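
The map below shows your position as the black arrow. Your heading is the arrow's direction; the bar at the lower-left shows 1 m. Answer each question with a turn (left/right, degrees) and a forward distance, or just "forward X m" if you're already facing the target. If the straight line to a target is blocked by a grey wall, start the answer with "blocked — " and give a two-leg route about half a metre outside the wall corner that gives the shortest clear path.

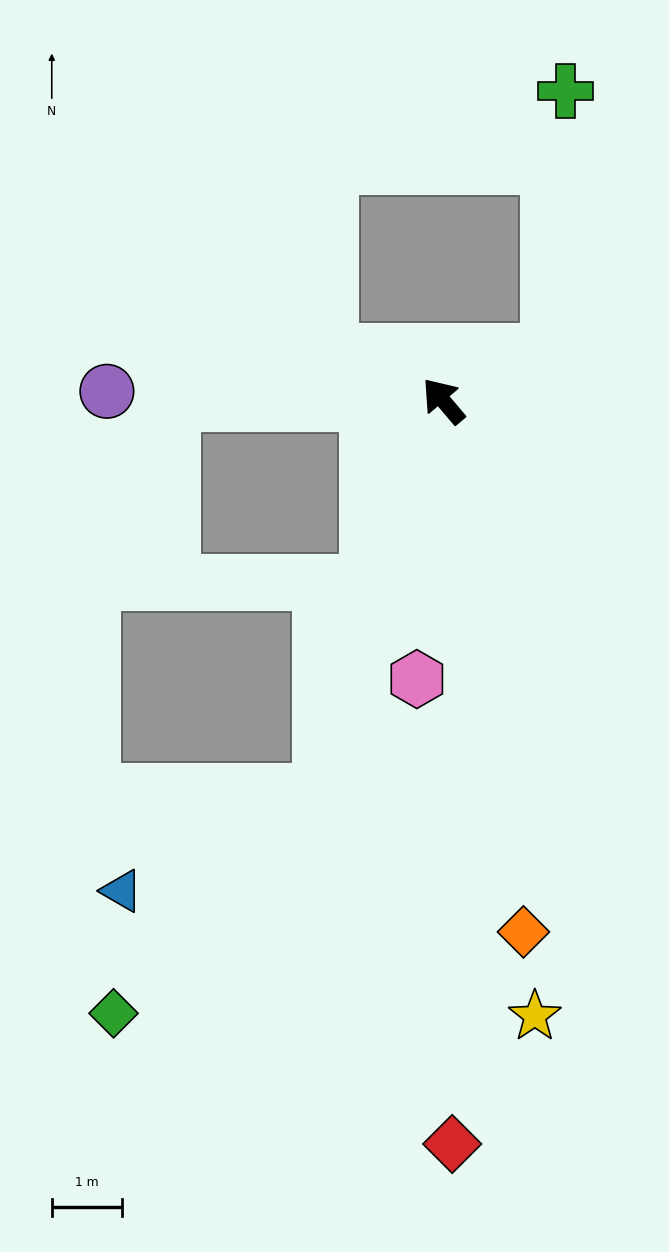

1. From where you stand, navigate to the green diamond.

blocked — turn left 123°, forward 5.9 m, then turn right 27°, forward 4.3 m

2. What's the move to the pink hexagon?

turn left 134°, forward 4.0 m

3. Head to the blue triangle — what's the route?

blocked — turn left 123°, forward 5.9 m, then turn right 48°, forward 3.2 m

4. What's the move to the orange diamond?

turn left 148°, forward 7.7 m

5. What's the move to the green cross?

blocked — turn right 107°, forward 1.7 m, then turn left 63°, forward 3.8 m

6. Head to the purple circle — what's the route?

turn left 48°, forward 4.8 m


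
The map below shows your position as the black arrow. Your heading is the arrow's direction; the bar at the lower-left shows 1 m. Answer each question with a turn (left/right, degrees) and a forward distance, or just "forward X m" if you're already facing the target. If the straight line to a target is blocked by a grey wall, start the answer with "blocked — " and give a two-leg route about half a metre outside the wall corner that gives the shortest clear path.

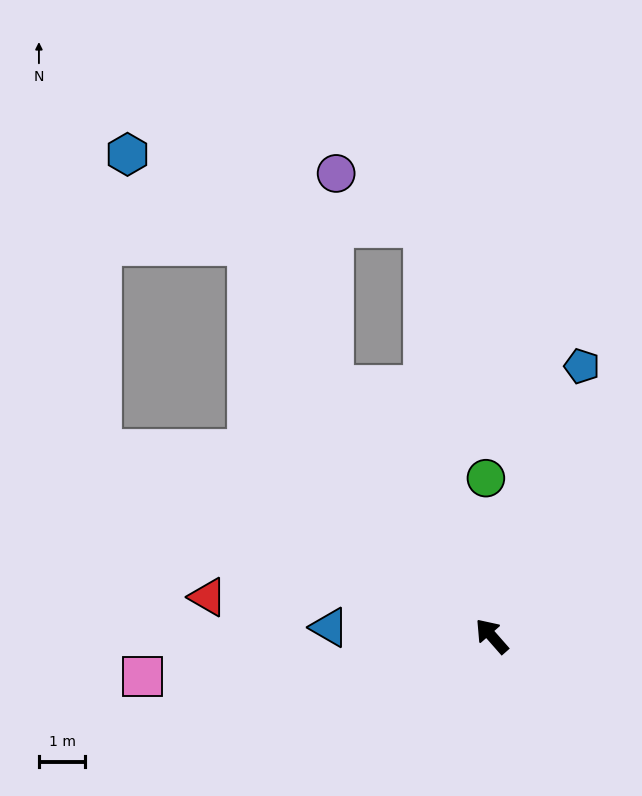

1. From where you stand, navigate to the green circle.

turn right 39°, forward 3.4 m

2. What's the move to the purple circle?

blocked — turn right 9°, forward 6.4 m, then turn right 33°, forward 4.6 m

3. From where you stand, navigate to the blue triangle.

turn left 46°, forward 3.5 m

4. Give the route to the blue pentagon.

turn right 60°, forward 6.2 m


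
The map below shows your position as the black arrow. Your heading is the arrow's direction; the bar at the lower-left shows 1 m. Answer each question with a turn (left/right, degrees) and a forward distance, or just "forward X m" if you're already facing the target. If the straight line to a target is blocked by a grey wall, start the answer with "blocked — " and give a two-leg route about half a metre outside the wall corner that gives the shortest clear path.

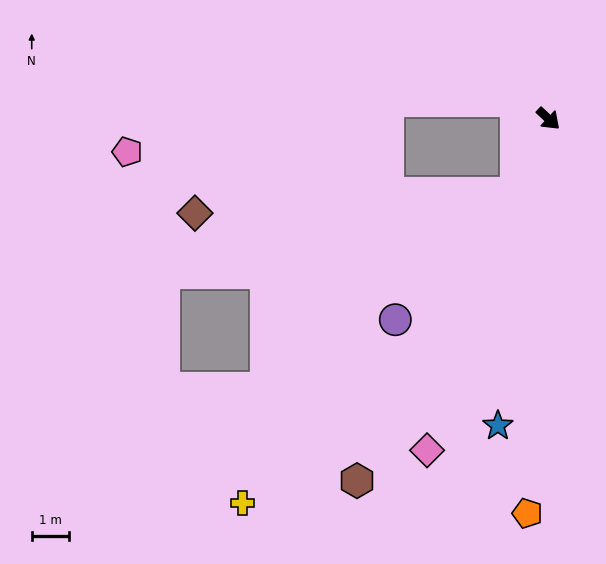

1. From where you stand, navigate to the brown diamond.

blocked — turn right 71°, forward 2.2 m, then turn right 63°, forward 8.7 m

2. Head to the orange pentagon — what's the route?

turn right 50°, forward 10.7 m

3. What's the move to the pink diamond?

turn right 67°, forward 9.5 m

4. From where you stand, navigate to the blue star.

turn right 56°, forward 8.4 m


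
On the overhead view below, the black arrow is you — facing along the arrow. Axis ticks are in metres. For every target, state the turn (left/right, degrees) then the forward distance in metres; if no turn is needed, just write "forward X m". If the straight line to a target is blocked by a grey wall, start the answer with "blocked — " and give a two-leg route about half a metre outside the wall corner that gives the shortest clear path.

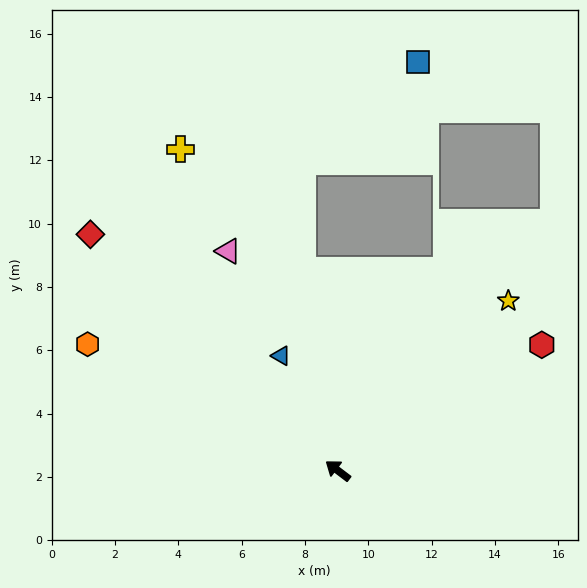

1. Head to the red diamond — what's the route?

turn right 7°, forward 10.8 m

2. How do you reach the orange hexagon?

turn left 10°, forward 8.9 m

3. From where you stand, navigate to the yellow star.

turn right 98°, forward 7.6 m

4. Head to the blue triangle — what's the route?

turn right 27°, forward 4.0 m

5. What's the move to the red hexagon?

turn right 111°, forward 7.6 m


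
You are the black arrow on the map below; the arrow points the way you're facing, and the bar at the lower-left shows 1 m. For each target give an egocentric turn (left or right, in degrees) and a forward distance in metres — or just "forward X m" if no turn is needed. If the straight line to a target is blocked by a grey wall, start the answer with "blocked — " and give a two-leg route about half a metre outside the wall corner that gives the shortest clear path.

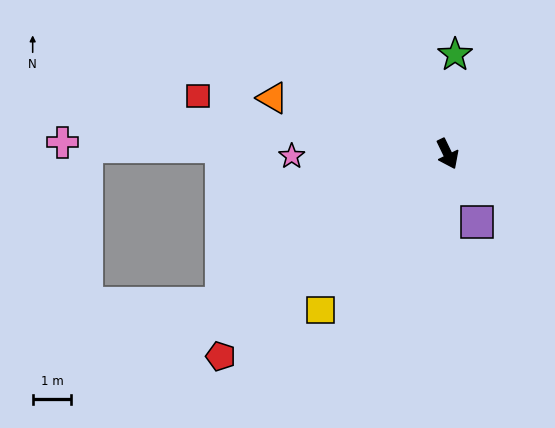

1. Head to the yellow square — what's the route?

turn right 65°, forward 5.2 m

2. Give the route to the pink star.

turn right 115°, forward 4.0 m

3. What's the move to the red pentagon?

turn right 74°, forward 7.8 m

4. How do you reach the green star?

turn left 150°, forward 2.6 m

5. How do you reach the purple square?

turn right 2°, forward 1.9 m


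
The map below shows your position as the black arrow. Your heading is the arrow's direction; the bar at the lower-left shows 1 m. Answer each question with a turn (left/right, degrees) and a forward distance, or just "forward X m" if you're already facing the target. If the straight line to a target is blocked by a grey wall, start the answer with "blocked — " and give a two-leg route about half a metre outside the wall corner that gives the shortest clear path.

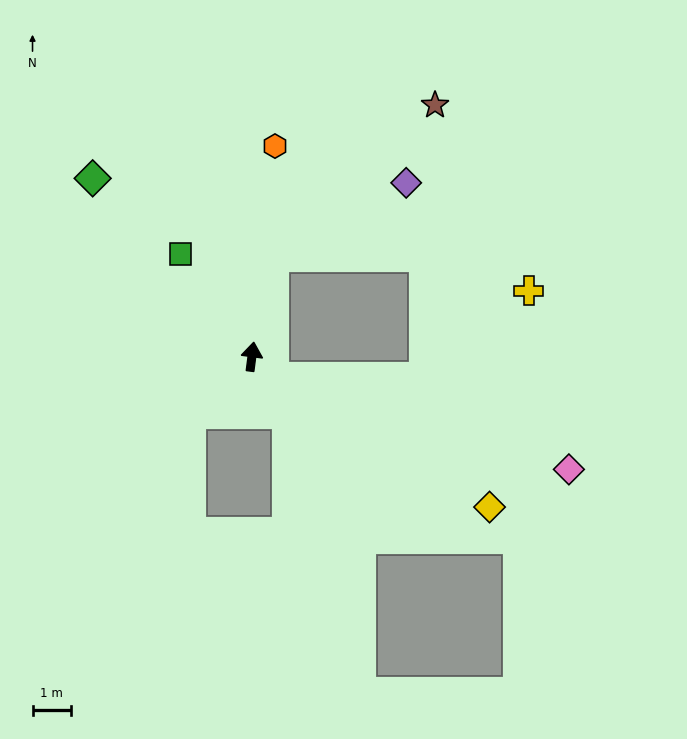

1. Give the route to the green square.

turn left 42°, forward 3.3 m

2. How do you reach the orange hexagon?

forward 5.5 m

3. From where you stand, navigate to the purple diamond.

blocked — turn right 4°, forward 2.7 m, then turn right 50°, forward 4.0 m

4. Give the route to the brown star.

blocked — turn right 4°, forward 2.7 m, then turn right 36°, forward 5.8 m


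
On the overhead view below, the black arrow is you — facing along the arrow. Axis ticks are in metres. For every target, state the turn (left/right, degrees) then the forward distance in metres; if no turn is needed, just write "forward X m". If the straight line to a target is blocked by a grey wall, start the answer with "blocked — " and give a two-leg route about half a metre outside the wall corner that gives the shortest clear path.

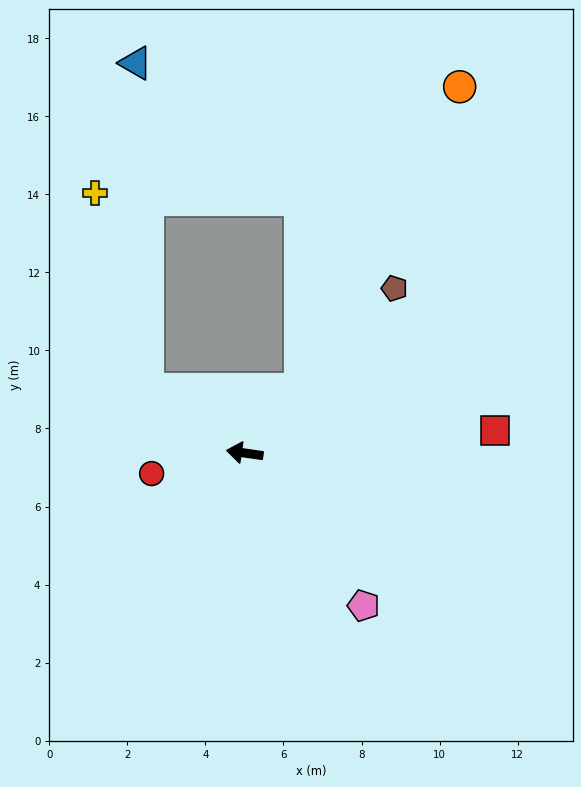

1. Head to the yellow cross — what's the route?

blocked — turn right 25°, forward 3.0 m, then turn right 42°, forward 5.2 m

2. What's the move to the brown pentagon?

turn right 124°, forward 5.7 m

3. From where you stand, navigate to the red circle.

turn left 21°, forward 2.4 m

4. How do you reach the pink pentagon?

turn left 136°, forward 5.0 m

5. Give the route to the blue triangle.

blocked — turn right 25°, forward 3.0 m, then turn right 55°, forward 8.4 m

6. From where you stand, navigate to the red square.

turn right 167°, forward 6.4 m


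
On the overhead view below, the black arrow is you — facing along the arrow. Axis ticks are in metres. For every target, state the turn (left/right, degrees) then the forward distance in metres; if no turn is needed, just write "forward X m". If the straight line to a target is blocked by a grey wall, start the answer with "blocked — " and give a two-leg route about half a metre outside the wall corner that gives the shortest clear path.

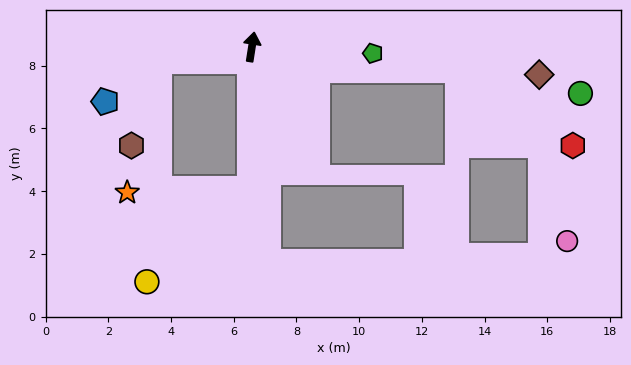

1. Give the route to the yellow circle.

blocked — turn right 172°, forward 4.5 m, then turn right 47°, forward 4.4 m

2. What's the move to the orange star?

blocked — turn right 172°, forward 4.5 m, then turn right 88°, forward 3.9 m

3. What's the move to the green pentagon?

turn right 84°, forward 3.9 m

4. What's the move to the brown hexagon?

blocked — turn left 108°, forward 3.0 m, then turn left 63°, forward 2.8 m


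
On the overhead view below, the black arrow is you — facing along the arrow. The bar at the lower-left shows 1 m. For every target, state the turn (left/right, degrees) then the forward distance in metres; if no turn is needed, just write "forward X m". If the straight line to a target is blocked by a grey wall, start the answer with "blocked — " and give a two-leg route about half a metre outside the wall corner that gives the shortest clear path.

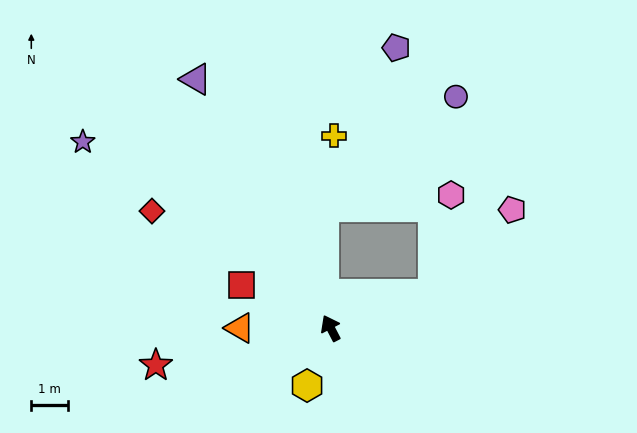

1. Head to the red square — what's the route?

turn left 37°, forward 2.7 m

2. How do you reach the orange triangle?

turn left 63°, forward 2.5 m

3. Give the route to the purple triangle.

forward 7.8 m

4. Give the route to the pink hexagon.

blocked — turn right 99°, forward 3.0 m, then turn left 61°, forward 2.8 m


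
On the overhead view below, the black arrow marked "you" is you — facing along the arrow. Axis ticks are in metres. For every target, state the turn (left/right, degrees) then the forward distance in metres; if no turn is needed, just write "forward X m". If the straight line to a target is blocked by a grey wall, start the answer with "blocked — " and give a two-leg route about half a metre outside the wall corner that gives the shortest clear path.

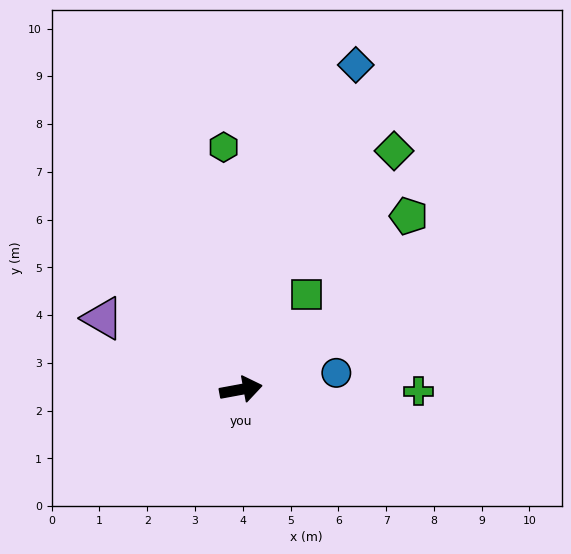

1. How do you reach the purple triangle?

turn left 142°, forward 3.3 m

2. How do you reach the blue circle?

forward 2.0 m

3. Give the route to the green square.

turn left 45°, forward 2.4 m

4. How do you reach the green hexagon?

turn left 84°, forward 5.1 m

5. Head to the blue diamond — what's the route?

turn left 60°, forward 7.2 m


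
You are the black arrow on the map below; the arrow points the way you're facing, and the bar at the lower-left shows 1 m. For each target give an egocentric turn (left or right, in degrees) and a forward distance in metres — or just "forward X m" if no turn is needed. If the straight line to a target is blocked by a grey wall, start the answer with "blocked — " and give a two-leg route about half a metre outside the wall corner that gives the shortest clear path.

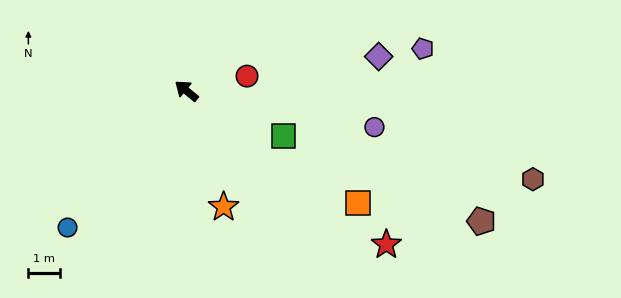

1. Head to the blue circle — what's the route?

turn left 88°, forward 5.7 m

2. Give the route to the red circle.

turn right 127°, forward 1.9 m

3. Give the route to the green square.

turn right 166°, forward 3.4 m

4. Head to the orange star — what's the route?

turn left 147°, forward 3.8 m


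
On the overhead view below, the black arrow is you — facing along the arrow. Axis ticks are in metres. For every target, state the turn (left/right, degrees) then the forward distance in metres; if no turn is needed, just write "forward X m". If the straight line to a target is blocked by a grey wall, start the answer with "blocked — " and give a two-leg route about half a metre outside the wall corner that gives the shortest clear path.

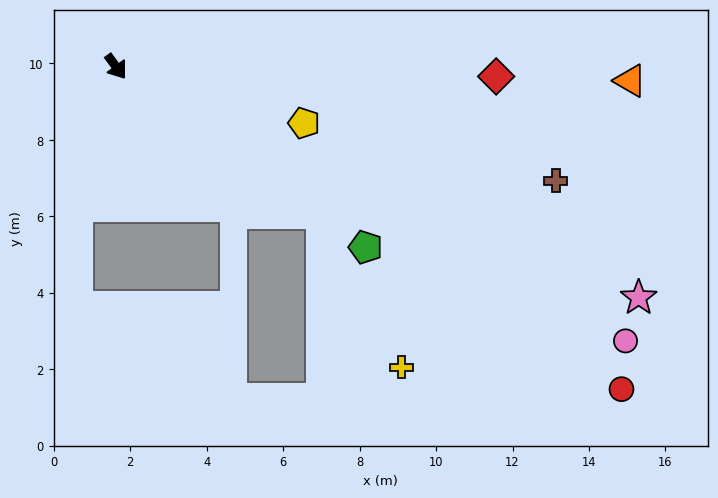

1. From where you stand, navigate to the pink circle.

turn left 25°, forward 15.1 m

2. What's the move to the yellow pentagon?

turn left 37°, forward 5.1 m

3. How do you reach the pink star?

turn left 30°, forward 14.9 m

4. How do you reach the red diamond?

turn left 52°, forward 9.9 m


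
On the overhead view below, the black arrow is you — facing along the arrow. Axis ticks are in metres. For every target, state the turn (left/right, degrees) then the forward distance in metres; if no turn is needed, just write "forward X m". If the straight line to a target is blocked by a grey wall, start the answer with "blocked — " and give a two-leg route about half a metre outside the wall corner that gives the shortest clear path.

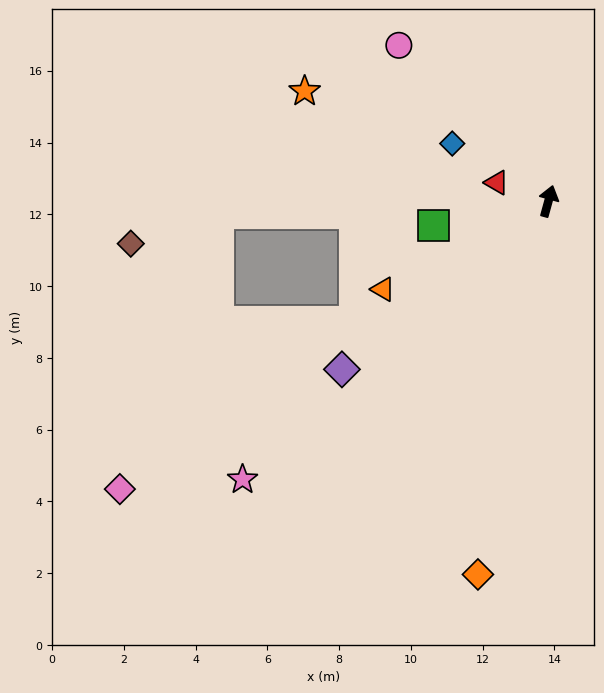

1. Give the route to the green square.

turn left 117°, forward 3.3 m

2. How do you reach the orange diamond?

turn right 175°, forward 10.6 m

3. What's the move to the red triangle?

turn left 86°, forward 1.5 m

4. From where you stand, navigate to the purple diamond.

turn left 145°, forward 7.4 m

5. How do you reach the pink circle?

turn left 59°, forward 6.0 m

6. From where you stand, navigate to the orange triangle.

turn left 133°, forward 5.2 m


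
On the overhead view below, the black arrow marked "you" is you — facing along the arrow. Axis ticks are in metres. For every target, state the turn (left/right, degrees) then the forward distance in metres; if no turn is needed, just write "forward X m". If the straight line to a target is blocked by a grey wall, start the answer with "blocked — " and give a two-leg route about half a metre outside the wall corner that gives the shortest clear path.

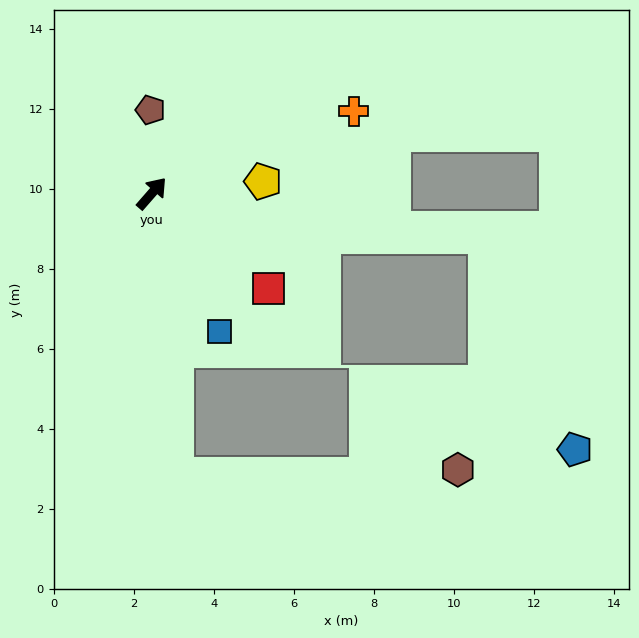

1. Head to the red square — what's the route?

turn right 88°, forward 3.8 m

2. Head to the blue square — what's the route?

turn right 113°, forward 3.8 m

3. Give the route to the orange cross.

turn right 27°, forward 5.4 m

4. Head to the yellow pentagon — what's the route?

turn right 43°, forward 2.8 m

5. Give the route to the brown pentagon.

turn left 42°, forward 2.1 m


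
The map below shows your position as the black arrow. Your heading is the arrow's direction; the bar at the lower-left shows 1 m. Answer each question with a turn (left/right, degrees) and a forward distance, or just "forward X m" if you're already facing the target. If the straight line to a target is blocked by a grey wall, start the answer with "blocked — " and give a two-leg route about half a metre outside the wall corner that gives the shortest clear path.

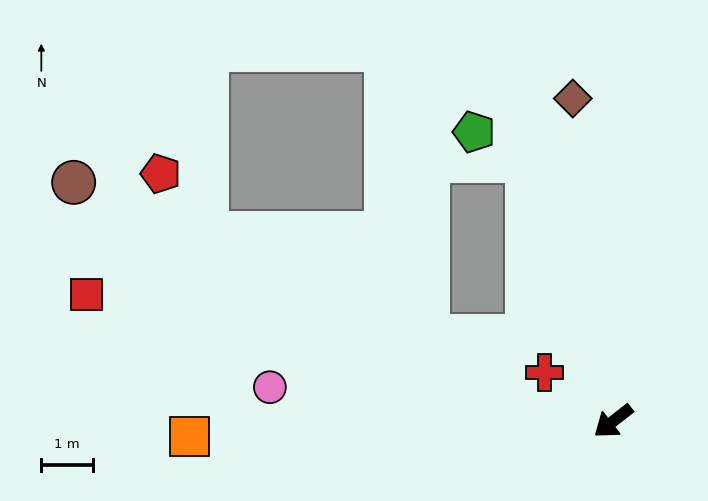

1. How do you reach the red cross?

turn right 73°, forward 1.6 m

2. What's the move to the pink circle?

turn right 44°, forward 6.7 m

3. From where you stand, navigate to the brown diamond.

turn right 121°, forward 6.3 m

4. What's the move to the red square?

turn right 51°, forward 10.6 m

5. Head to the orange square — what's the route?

turn right 36°, forward 8.3 m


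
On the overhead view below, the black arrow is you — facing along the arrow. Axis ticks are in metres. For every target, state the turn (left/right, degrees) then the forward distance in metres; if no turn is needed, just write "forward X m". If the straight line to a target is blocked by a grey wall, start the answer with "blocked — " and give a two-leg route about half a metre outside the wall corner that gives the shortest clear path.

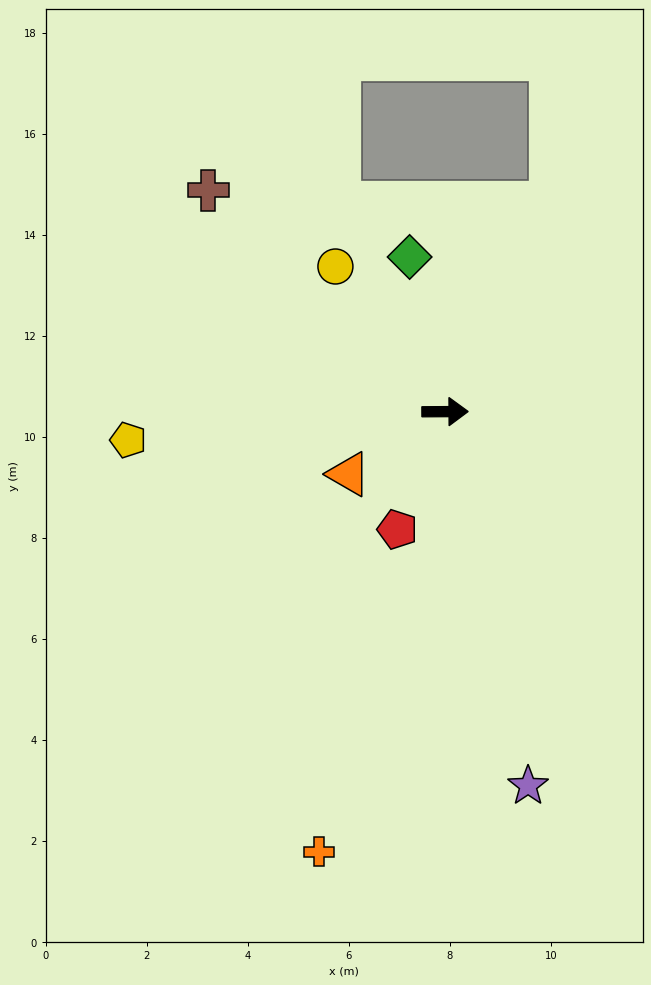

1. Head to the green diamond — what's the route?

turn left 103°, forward 3.1 m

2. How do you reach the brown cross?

turn left 137°, forward 6.4 m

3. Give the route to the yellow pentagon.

turn right 175°, forward 6.3 m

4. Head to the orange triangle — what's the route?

turn right 147°, forward 2.3 m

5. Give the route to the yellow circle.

turn left 127°, forward 3.6 m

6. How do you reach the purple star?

turn right 78°, forward 7.6 m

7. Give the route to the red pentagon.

turn right 112°, forward 2.5 m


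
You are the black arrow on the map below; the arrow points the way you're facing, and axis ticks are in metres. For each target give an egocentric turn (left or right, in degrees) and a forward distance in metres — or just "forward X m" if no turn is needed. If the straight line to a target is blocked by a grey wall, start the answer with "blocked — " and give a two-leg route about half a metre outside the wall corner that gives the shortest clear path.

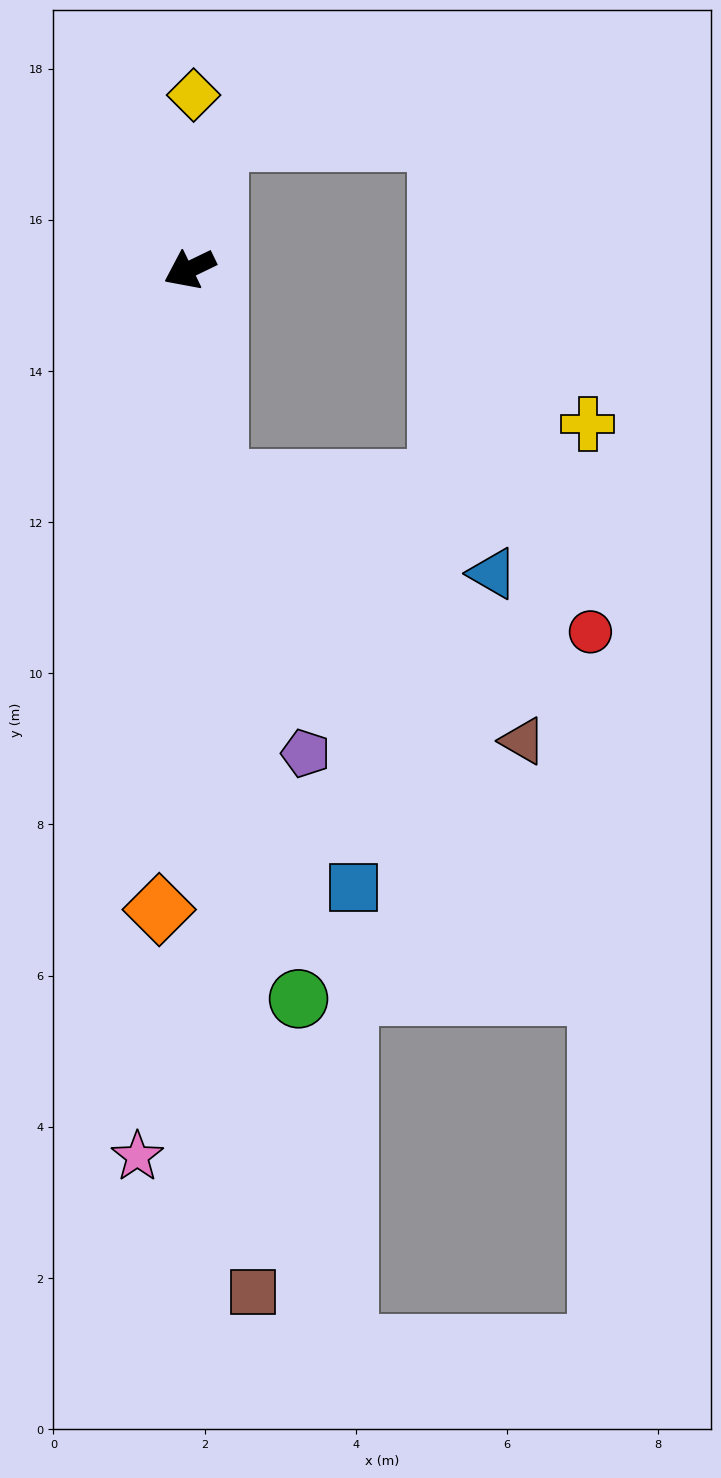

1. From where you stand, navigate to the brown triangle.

blocked — turn left 71°, forward 2.8 m, then turn left 43°, forward 5.3 m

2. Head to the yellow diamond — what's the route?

turn right 117°, forward 2.3 m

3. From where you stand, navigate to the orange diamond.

turn left 61°, forward 8.5 m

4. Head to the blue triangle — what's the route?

blocked — turn left 71°, forward 2.8 m, then turn left 65°, forward 3.9 m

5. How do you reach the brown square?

turn left 68°, forward 13.6 m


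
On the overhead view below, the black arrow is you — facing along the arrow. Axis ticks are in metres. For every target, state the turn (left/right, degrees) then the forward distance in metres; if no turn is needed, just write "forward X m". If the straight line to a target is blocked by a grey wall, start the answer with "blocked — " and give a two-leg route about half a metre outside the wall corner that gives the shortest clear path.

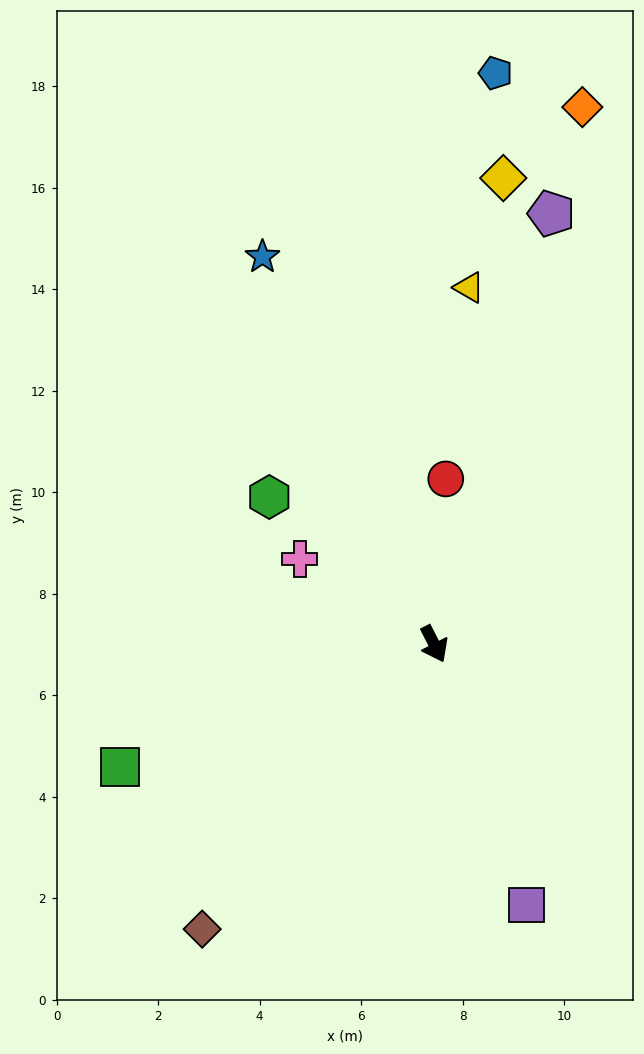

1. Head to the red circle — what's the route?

turn left 149°, forward 3.3 m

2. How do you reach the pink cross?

turn right 149°, forward 3.1 m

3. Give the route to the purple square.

turn right 7°, forward 5.5 m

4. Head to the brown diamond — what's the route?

turn right 66°, forward 7.2 m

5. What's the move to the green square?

turn right 96°, forward 6.6 m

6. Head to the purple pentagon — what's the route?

turn left 138°, forward 8.8 m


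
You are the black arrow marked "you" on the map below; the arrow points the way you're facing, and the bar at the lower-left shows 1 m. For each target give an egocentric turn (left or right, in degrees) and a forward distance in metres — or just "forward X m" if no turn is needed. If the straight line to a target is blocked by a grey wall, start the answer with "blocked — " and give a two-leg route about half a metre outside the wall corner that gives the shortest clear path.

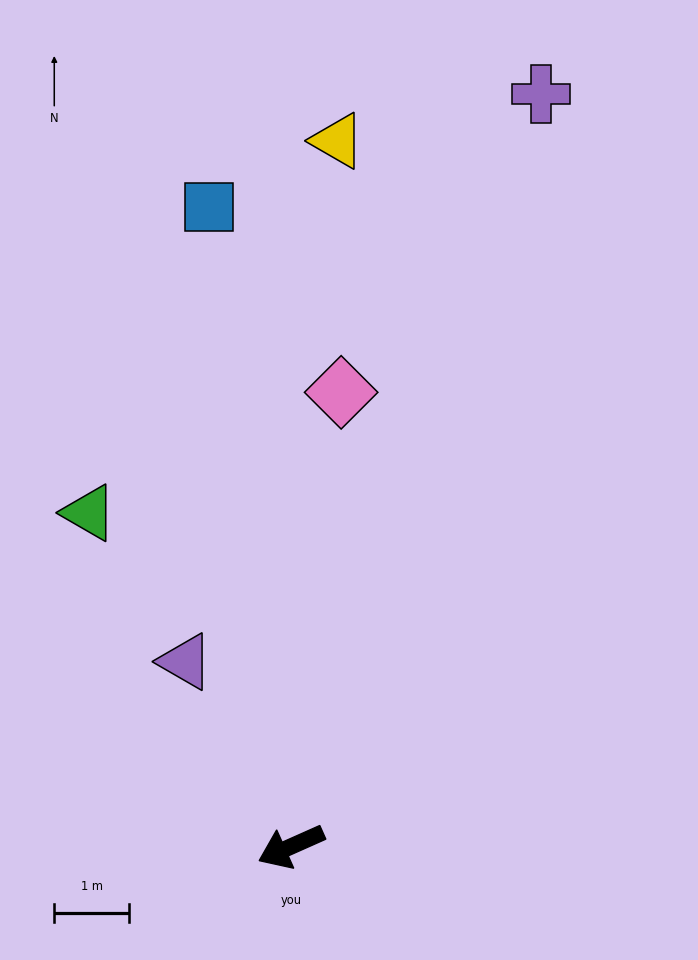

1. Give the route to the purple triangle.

turn right 84°, forward 2.8 m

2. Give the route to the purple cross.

turn right 132°, forward 10.6 m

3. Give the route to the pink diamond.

turn right 120°, forward 6.1 m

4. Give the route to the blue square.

turn right 107°, forward 8.6 m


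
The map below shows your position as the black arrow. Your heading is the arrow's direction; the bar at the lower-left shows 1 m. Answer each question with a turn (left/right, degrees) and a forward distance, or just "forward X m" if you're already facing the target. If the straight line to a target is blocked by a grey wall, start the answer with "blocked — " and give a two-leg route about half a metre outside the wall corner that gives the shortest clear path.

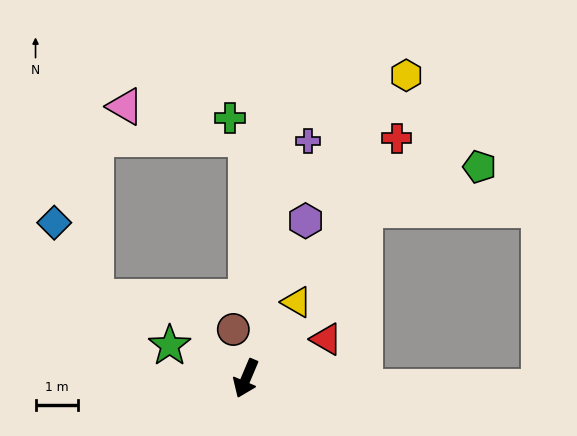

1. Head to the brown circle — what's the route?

turn right 142°, forward 1.2 m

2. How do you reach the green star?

turn right 90°, forward 1.9 m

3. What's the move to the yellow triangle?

turn left 169°, forward 2.1 m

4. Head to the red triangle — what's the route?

turn left 139°, forward 2.1 m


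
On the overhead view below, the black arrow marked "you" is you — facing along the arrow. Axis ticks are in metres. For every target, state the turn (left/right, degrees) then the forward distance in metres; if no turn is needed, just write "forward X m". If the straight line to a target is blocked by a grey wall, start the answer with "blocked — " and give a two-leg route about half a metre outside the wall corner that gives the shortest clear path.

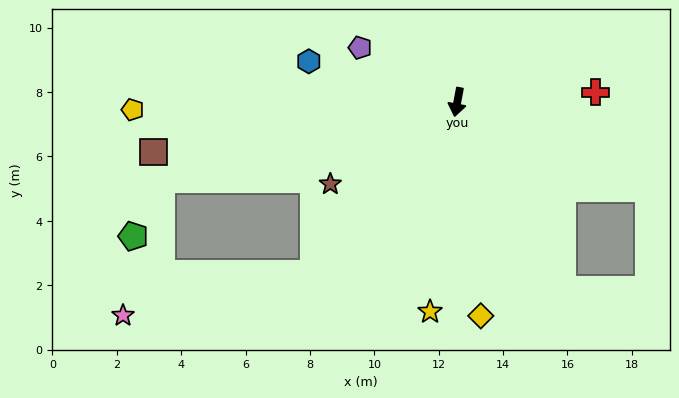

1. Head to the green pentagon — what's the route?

blocked — turn right 65°, forward 9.5 m, then turn left 49°, forward 2.0 m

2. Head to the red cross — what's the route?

turn left 105°, forward 4.3 m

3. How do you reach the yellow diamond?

turn left 17°, forward 6.7 m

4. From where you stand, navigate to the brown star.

turn right 46°, forward 4.7 m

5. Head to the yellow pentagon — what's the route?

turn right 78°, forward 10.1 m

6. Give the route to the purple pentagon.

turn right 109°, forward 3.5 m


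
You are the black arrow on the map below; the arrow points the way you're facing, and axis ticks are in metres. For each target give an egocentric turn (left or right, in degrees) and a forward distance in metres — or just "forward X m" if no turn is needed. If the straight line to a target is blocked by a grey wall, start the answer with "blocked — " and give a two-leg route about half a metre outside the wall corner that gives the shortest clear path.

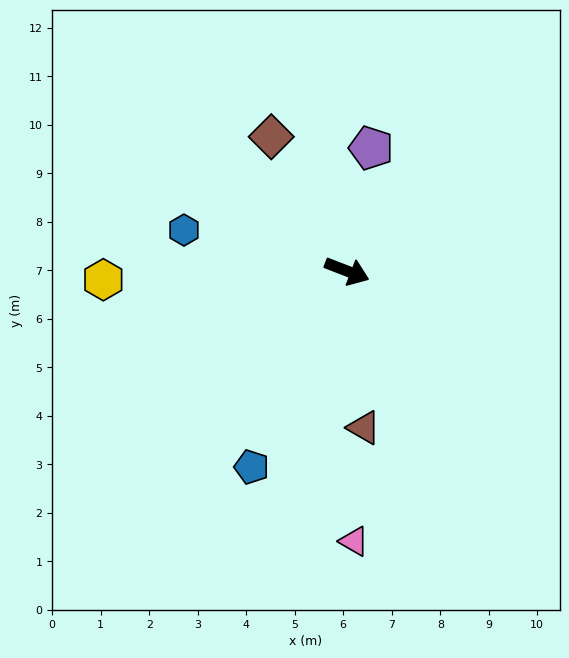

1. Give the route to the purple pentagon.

turn left 100°, forward 2.6 m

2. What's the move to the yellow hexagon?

turn right 157°, forward 5.0 m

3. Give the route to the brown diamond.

turn left 141°, forward 3.2 m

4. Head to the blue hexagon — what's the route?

turn right 173°, forward 3.5 m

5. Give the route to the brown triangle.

turn right 63°, forward 3.2 m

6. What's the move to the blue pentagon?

turn right 95°, forward 4.5 m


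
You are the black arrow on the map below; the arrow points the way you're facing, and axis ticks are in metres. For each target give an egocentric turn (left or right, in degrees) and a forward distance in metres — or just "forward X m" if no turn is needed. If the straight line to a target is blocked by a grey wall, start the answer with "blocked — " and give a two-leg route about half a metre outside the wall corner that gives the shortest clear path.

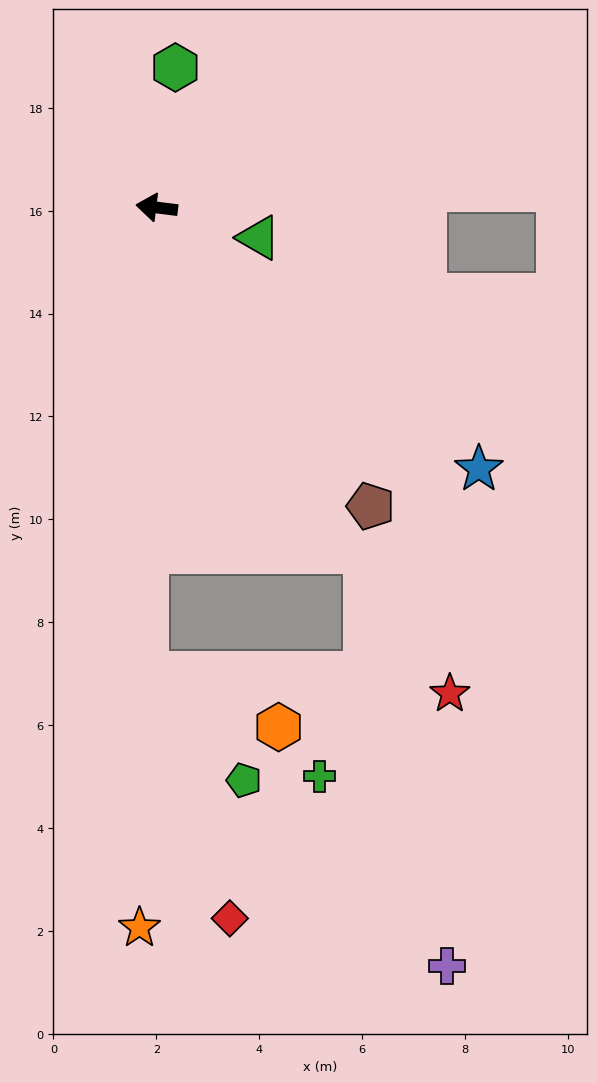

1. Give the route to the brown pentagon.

turn left 133°, forward 7.1 m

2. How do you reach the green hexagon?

turn right 90°, forward 2.7 m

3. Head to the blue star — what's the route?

turn left 148°, forward 8.1 m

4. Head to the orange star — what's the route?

turn left 96°, forward 14.0 m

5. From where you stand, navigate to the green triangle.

turn left 171°, forward 2.1 m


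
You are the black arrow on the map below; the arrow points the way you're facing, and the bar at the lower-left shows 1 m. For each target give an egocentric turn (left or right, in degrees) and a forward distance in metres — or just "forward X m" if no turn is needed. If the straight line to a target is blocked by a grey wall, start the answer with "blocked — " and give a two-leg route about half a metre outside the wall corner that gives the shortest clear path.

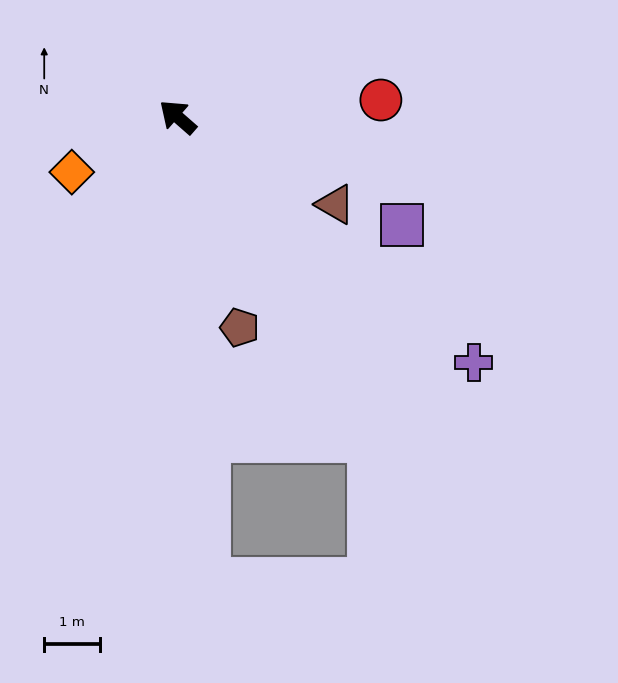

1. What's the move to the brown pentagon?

turn left 148°, forward 3.9 m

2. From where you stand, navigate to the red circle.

turn right 134°, forward 3.7 m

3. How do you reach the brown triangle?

turn right 168°, forward 3.2 m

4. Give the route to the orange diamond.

turn left 69°, forward 2.1 m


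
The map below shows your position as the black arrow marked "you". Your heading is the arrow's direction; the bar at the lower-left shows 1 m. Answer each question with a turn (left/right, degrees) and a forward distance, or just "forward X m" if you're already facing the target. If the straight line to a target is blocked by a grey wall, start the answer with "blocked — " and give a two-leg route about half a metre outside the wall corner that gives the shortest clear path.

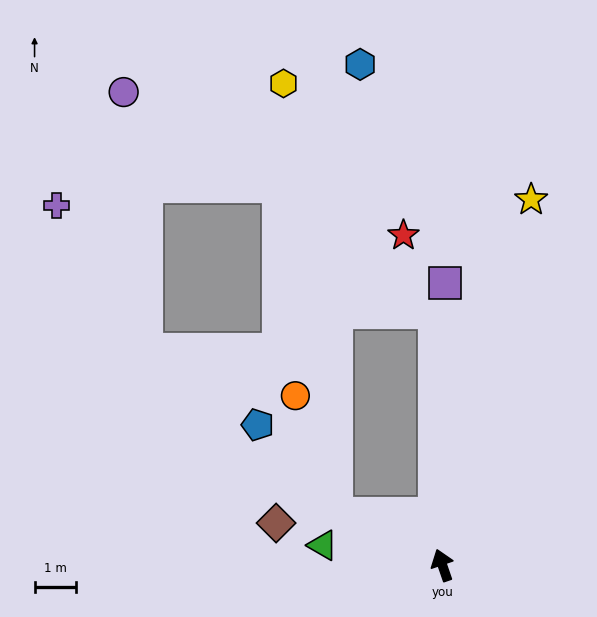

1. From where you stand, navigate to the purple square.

turn right 19°, forward 6.8 m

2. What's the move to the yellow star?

turn right 33°, forward 9.0 m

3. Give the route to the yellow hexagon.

blocked — turn left 46°, forward 2.8 m, then turn right 58°, forward 10.4 m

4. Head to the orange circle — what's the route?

blocked — turn left 46°, forward 2.8 m, then turn right 46°, forward 3.0 m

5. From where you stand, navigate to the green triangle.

turn left 62°, forward 2.9 m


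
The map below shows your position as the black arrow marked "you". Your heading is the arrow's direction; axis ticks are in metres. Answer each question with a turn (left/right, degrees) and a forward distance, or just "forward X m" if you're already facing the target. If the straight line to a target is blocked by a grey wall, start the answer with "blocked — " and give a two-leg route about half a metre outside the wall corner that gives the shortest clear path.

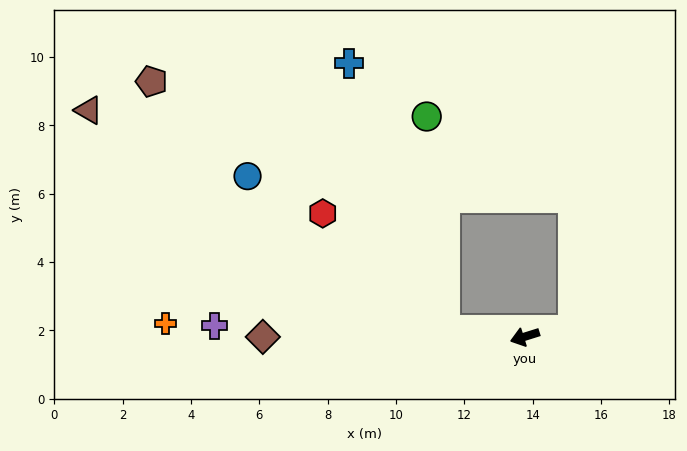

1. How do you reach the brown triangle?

blocked — turn right 22°, forward 2.3 m, then turn right 27°, forward 12.3 m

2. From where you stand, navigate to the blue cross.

blocked — turn right 22°, forward 2.3 m, then turn right 65°, forward 8.3 m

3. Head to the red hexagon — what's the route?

blocked — turn right 22°, forward 2.3 m, then turn right 39°, forward 5.0 m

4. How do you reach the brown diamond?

turn right 17°, forward 7.7 m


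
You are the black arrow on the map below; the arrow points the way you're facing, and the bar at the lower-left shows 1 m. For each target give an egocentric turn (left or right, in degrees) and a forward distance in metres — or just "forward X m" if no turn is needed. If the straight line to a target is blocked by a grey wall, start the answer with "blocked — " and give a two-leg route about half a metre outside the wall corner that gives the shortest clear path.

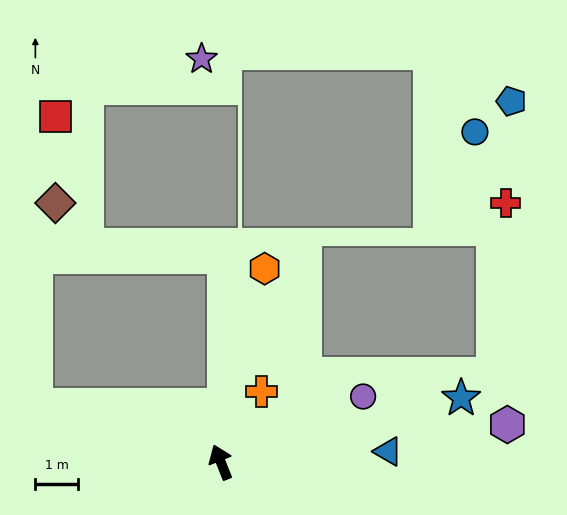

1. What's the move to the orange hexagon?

turn right 34°, forward 4.7 m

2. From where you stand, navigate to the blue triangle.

turn right 108°, forward 4.0 m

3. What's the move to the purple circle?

turn right 87°, forward 3.7 m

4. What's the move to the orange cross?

turn right 52°, forward 1.9 m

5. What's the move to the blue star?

turn right 97°, forward 5.9 m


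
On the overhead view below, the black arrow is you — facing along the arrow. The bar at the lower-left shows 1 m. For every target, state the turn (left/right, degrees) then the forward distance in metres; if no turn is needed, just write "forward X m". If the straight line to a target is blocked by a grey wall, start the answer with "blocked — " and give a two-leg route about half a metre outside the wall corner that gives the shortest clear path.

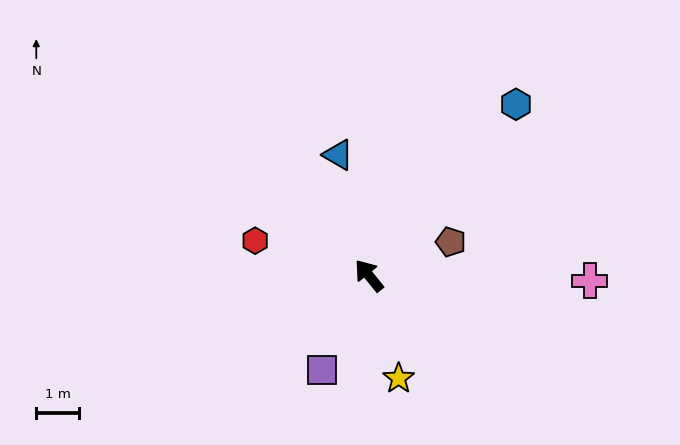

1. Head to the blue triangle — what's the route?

turn right 25°, forward 2.9 m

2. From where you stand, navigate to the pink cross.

turn right 130°, forward 5.2 m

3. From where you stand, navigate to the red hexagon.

turn left 34°, forward 2.8 m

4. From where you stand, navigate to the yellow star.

turn left 157°, forward 2.5 m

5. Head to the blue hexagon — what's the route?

turn right 80°, forward 5.3 m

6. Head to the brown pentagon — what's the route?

turn right 107°, forward 2.1 m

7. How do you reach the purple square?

turn left 114°, forward 2.5 m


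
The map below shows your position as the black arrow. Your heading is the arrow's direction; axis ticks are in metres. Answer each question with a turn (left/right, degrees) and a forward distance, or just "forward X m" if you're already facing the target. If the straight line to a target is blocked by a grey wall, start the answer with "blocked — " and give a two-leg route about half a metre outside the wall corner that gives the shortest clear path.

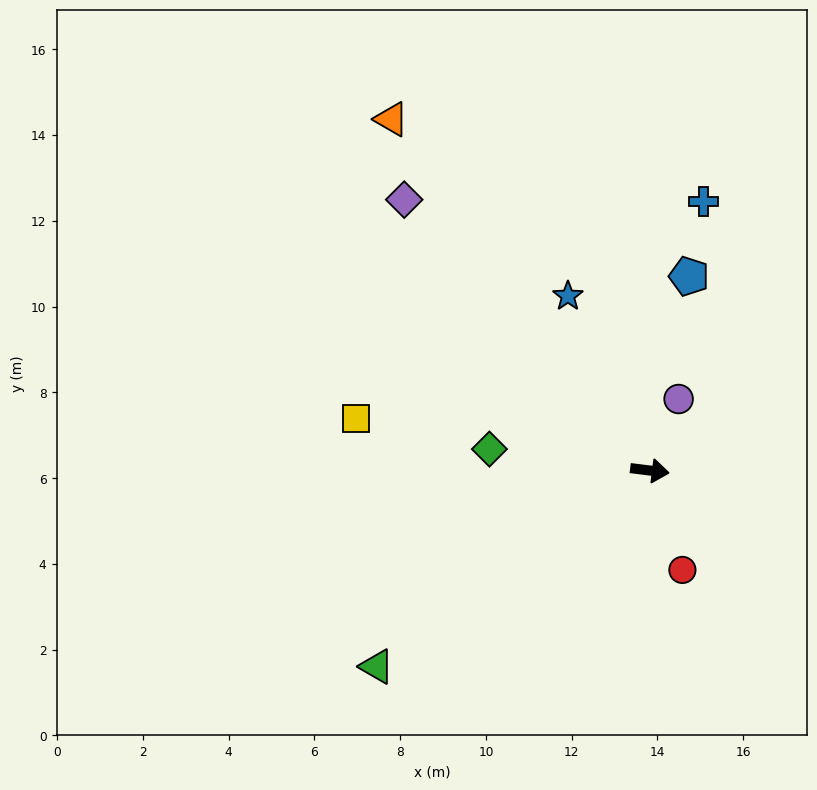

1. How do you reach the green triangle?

turn right 137°, forward 7.8 m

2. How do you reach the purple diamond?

turn left 139°, forward 8.5 m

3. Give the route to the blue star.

turn left 122°, forward 4.5 m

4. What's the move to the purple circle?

turn left 75°, forward 1.8 m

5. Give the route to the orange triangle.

turn left 133°, forward 10.2 m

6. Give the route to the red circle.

turn right 65°, forward 2.4 m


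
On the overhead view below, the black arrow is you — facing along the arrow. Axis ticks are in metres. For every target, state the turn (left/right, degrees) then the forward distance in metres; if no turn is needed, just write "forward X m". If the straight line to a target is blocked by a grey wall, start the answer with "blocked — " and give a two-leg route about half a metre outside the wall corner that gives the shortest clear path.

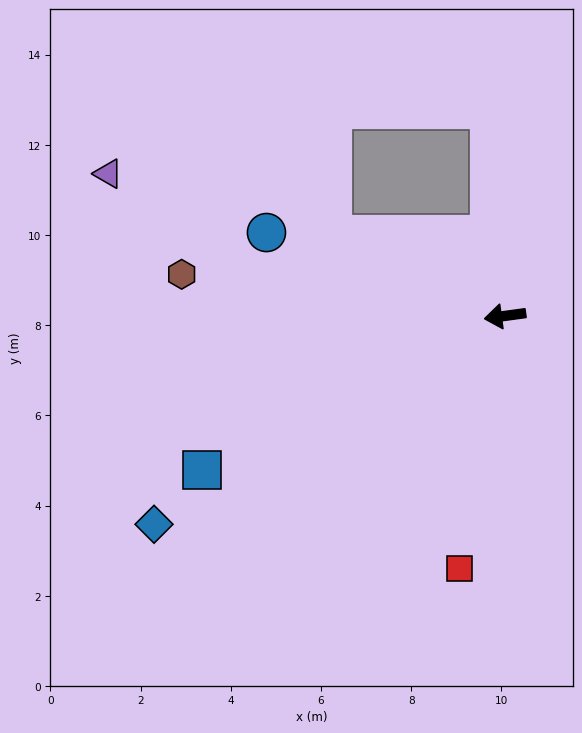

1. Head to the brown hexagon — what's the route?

turn right 15°, forward 7.2 m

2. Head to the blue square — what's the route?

turn left 19°, forward 7.5 m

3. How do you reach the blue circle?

turn right 27°, forward 5.6 m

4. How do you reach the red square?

turn left 72°, forward 5.7 m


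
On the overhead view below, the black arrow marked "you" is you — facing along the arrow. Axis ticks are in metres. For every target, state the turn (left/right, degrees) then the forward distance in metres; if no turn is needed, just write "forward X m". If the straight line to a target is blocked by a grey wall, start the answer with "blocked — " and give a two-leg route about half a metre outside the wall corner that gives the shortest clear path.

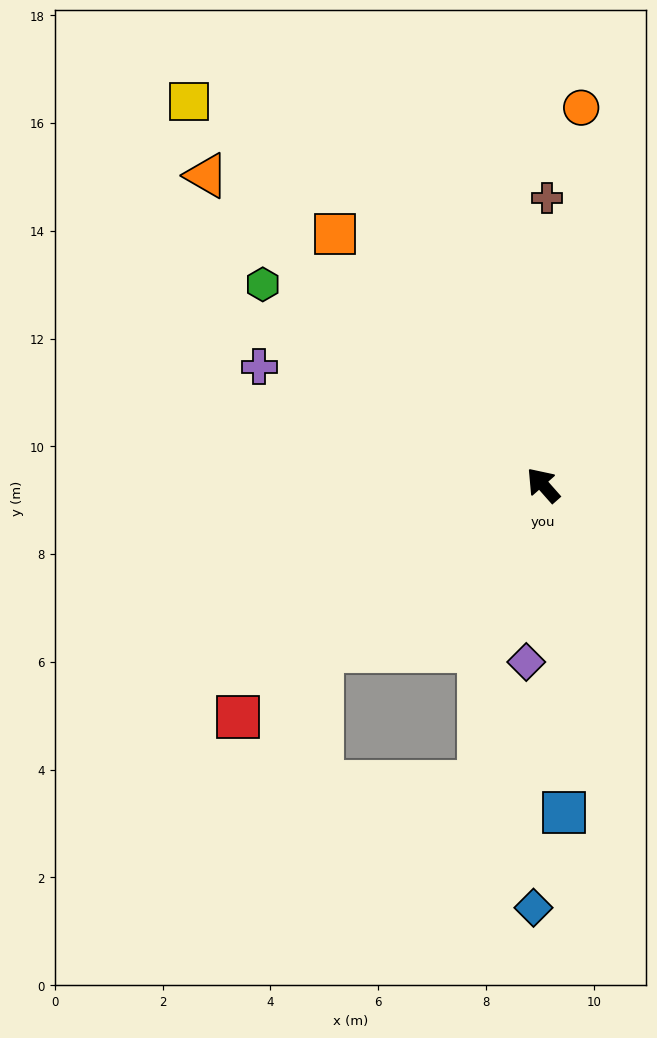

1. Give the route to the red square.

turn left 86°, forward 7.1 m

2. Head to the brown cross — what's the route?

turn right 42°, forward 5.3 m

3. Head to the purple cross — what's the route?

turn left 26°, forward 5.7 m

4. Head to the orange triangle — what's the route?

turn left 6°, forward 8.5 m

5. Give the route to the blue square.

turn left 142°, forward 6.1 m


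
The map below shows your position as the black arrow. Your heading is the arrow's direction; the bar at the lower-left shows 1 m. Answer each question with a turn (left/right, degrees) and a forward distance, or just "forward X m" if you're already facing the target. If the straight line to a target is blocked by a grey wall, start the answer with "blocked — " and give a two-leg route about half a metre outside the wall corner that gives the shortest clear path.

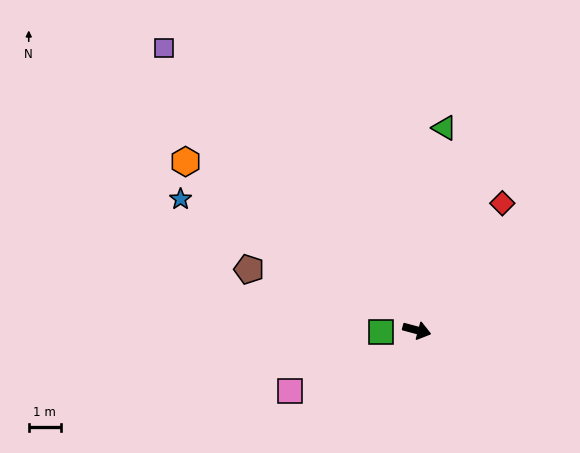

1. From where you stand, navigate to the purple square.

turn left 147°, forward 11.8 m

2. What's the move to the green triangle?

turn left 97°, forward 6.4 m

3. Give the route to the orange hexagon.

turn left 159°, forward 8.9 m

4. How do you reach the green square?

turn right 162°, forward 1.1 m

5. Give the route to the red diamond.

turn left 71°, forward 4.8 m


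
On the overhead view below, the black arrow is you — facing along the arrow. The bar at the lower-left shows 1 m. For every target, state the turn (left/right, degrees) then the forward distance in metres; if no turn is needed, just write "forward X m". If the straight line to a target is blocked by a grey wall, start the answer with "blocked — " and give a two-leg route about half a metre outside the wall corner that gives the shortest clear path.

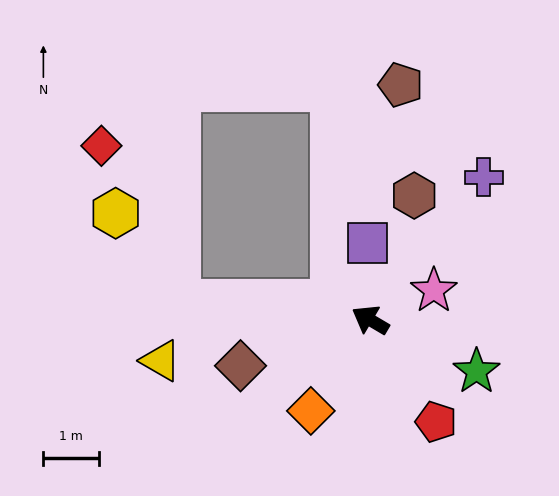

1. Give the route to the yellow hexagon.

blocked — turn left 26°, forward 3.5 m, then turn right 51°, forward 2.0 m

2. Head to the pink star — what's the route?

turn right 125°, forward 1.3 m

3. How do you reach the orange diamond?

turn left 87°, forward 1.9 m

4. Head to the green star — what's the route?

turn right 175°, forward 2.1 m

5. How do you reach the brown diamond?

turn left 50°, forward 2.5 m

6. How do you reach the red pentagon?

turn left 153°, forward 2.2 m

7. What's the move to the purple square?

turn right 57°, forward 1.4 m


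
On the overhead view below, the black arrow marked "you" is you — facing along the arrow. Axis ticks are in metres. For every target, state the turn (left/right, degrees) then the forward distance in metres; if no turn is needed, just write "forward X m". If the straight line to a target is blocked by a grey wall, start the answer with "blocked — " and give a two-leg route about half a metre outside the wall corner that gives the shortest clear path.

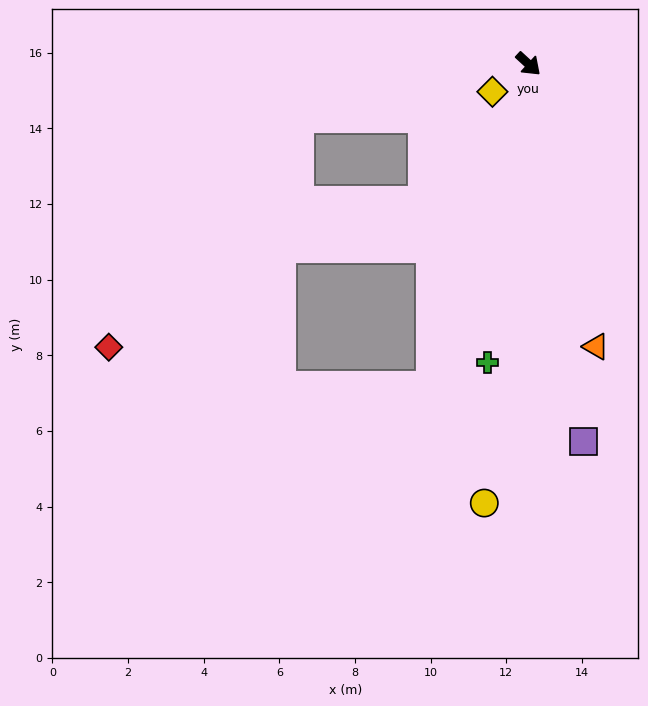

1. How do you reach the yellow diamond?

turn right 100°, forward 1.2 m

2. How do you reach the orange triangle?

turn right 34°, forward 7.7 m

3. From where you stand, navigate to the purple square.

turn right 39°, forward 10.1 m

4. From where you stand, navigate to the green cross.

turn right 55°, forward 8.0 m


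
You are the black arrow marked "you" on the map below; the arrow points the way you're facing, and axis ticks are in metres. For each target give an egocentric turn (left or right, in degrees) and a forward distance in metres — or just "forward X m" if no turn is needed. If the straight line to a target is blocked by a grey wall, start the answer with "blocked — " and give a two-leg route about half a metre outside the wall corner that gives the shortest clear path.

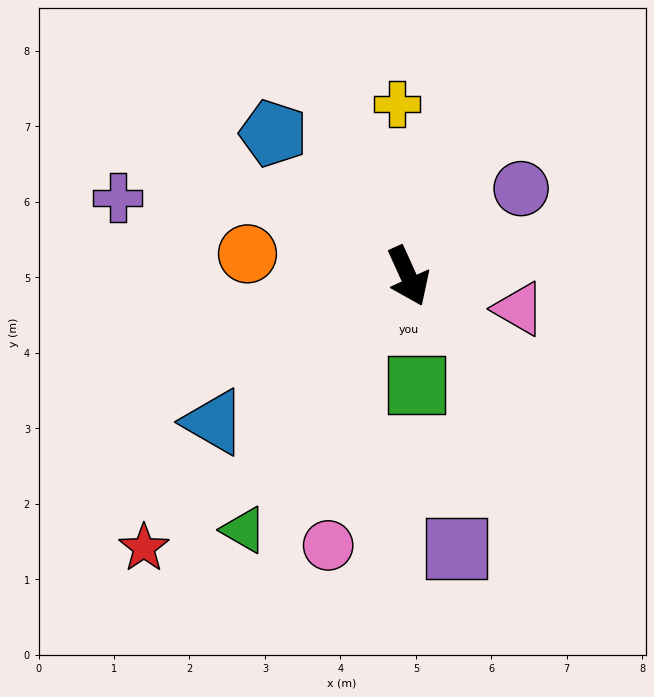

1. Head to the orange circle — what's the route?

turn right 122°, forward 2.2 m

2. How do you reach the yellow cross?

turn left 159°, forward 2.3 m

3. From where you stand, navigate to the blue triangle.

turn right 78°, forward 3.2 m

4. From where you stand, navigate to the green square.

turn right 20°, forward 1.4 m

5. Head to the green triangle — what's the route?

turn right 57°, forward 4.0 m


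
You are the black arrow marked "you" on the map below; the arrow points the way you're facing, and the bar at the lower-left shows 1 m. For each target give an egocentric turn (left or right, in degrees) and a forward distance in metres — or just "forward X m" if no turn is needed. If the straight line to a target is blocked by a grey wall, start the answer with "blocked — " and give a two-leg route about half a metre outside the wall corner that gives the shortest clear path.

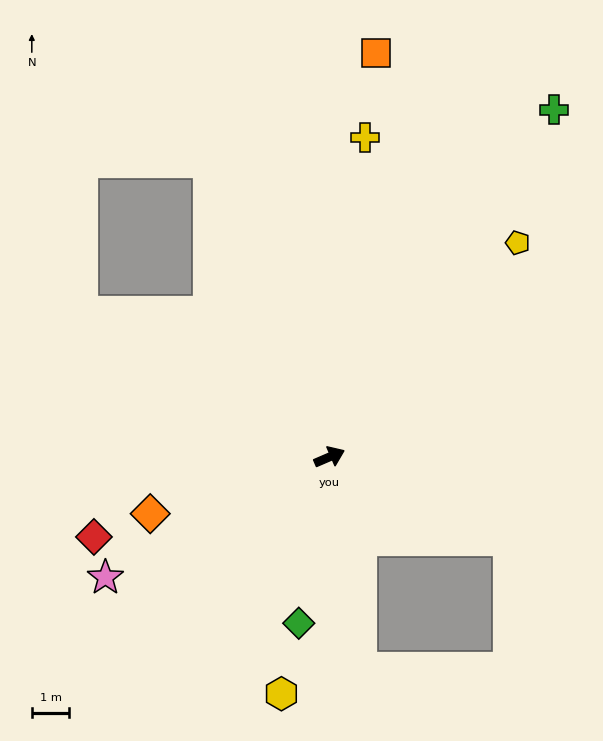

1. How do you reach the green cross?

turn left 34°, forward 11.0 m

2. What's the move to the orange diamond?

turn left 174°, forward 5.0 m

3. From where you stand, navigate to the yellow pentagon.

turn left 25°, forward 7.6 m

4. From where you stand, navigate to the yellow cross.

turn left 60°, forward 8.5 m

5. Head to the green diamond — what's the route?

turn right 124°, forward 4.5 m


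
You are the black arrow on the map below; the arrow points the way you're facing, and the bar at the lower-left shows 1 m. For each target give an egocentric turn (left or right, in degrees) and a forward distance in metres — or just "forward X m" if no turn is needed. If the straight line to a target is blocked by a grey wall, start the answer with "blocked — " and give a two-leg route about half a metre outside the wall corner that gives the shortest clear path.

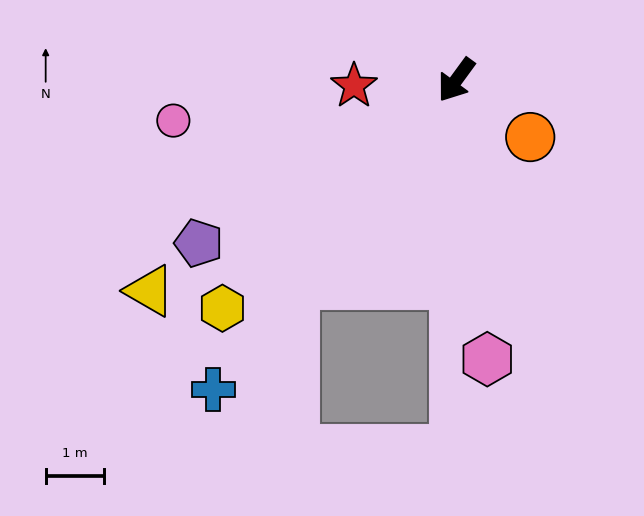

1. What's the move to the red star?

turn right 51°, forward 1.8 m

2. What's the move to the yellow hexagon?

turn right 10°, forward 5.6 m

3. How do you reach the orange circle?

turn left 89°, forward 1.6 m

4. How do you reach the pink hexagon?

turn left 43°, forward 4.8 m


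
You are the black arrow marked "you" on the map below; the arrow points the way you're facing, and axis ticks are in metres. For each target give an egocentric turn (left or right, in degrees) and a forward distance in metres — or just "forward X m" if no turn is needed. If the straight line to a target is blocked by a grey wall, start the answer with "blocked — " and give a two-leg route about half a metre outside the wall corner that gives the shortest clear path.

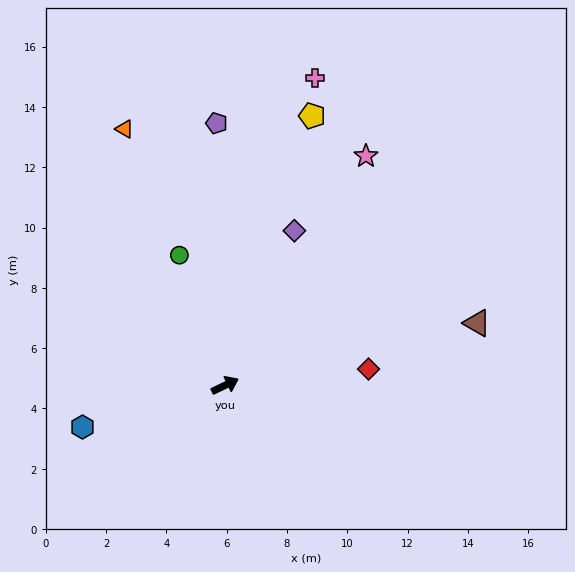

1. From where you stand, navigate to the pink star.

turn left 33°, forward 8.9 m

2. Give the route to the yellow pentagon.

turn left 47°, forward 9.4 m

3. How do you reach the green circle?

turn left 84°, forward 4.6 m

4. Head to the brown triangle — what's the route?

turn right 12°, forward 8.6 m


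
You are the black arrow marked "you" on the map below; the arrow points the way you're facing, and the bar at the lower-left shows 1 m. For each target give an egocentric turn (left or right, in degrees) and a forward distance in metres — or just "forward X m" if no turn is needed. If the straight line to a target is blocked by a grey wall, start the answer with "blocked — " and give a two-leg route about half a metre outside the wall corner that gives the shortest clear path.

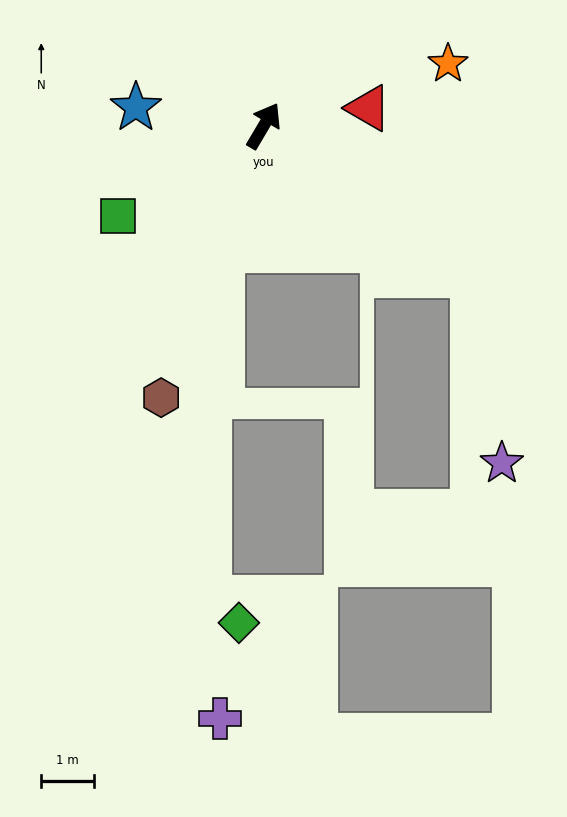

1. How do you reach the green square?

turn left 152°, forward 3.2 m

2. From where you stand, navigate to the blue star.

turn left 112°, forward 2.4 m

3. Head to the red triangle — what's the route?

turn right 50°, forward 2.0 m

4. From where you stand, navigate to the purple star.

blocked — turn right 95°, forward 4.8 m, then turn right 46°, forward 3.6 m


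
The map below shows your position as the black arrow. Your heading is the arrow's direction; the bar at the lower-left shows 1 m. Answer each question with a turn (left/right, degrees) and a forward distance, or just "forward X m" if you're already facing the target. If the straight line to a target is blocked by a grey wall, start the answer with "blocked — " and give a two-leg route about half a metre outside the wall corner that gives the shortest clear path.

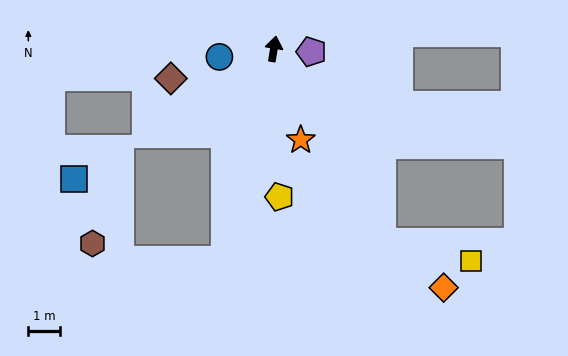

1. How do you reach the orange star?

turn right 154°, forward 3.0 m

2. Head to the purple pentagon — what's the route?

turn right 85°, forward 1.2 m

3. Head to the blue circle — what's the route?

turn left 108°, forward 1.7 m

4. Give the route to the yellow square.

blocked — turn right 141°, forward 7.0 m, then turn left 48°, forward 2.9 m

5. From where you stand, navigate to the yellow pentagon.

turn right 169°, forward 4.7 m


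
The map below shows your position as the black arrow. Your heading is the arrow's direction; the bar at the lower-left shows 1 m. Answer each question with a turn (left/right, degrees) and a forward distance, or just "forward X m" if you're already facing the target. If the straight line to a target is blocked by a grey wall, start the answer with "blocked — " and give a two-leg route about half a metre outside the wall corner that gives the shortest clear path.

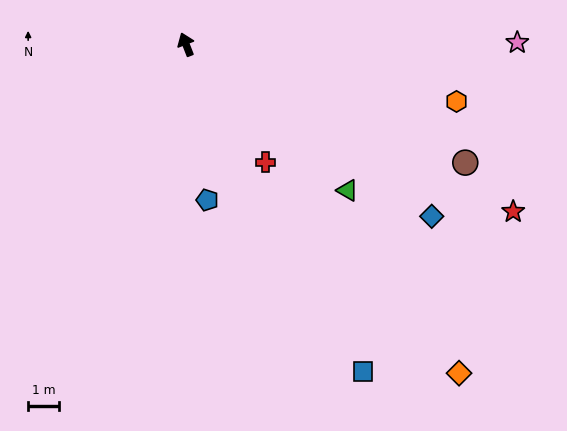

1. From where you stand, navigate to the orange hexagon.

turn right 123°, forward 9.0 m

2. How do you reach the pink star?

turn right 111°, forward 10.8 m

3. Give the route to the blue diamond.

turn right 146°, forward 9.8 m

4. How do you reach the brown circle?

turn right 134°, forward 9.9 m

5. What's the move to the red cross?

turn right 167°, forward 4.6 m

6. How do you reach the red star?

turn right 138°, forward 12.0 m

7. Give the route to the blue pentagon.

turn left 167°, forward 5.1 m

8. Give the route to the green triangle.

turn right 153°, forward 7.1 m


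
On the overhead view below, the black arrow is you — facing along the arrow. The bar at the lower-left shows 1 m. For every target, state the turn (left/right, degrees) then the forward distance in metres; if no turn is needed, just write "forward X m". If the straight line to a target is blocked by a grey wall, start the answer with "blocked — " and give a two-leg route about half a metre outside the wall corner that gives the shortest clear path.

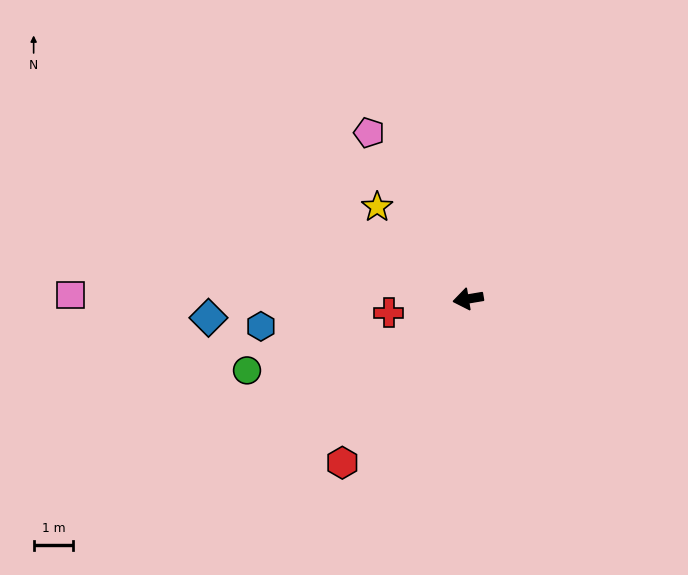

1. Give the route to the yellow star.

turn right 55°, forward 3.3 m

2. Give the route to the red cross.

forward 2.0 m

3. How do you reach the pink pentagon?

turn right 69°, forward 4.9 m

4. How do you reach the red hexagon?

turn left 43°, forward 5.2 m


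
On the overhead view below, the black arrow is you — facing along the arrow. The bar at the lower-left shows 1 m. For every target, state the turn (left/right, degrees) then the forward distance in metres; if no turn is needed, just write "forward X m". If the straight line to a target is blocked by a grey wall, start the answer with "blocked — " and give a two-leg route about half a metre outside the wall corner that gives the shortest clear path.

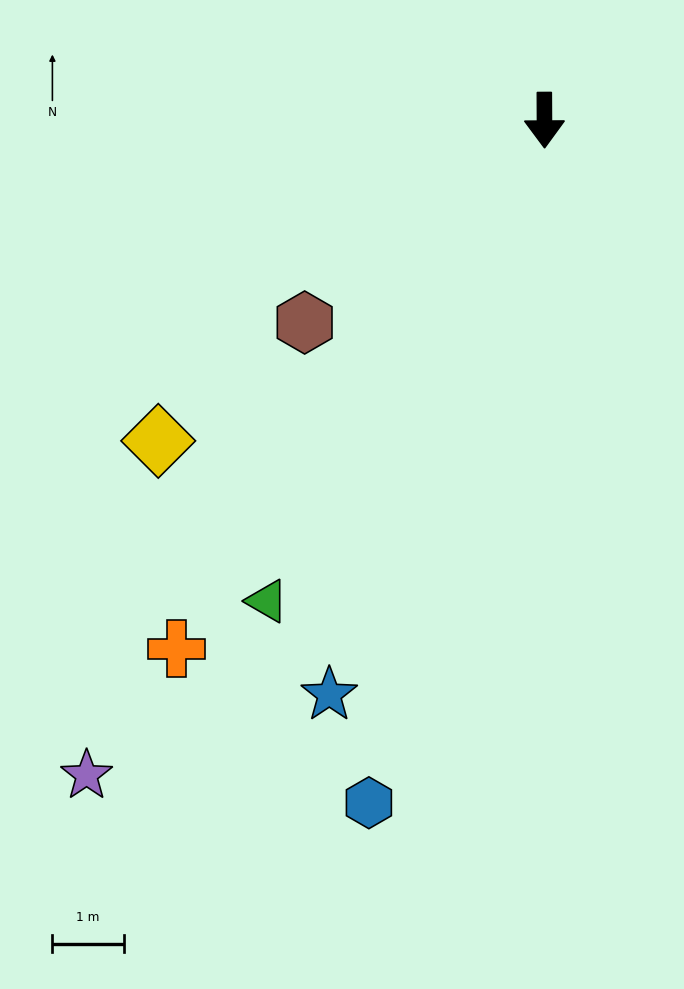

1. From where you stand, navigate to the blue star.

turn right 21°, forward 8.6 m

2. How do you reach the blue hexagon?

turn right 15°, forward 9.9 m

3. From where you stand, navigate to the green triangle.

turn right 30°, forward 7.8 m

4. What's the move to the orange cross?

turn right 35°, forward 9.1 m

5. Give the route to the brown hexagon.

turn right 50°, forward 4.4 m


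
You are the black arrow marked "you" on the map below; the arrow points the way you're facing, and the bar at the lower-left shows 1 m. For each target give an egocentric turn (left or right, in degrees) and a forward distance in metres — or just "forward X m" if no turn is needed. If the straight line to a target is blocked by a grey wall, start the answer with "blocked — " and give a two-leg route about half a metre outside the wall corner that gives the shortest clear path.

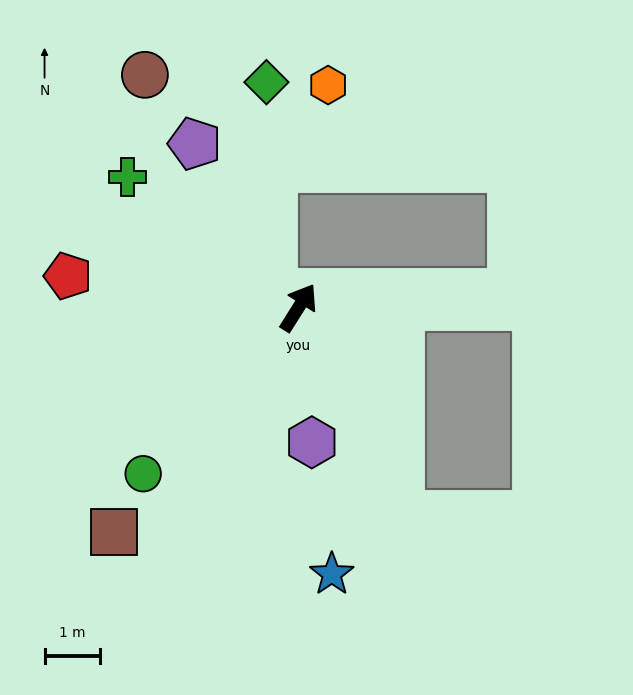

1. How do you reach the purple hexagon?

turn right 142°, forward 2.4 m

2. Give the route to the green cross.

turn left 85°, forward 3.8 m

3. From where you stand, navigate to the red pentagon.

turn left 114°, forward 4.2 m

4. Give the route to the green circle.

turn left 169°, forward 4.1 m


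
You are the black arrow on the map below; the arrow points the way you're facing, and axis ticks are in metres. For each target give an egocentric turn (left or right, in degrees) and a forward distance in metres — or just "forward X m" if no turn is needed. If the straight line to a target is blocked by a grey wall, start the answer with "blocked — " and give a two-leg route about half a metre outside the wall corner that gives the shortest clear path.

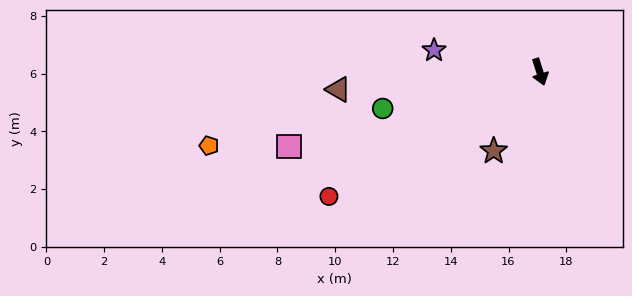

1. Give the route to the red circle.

turn right 77°, forward 8.5 m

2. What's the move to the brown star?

turn right 48°, forward 3.2 m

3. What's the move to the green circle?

turn right 95°, forward 5.6 m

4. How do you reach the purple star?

turn right 119°, forward 3.7 m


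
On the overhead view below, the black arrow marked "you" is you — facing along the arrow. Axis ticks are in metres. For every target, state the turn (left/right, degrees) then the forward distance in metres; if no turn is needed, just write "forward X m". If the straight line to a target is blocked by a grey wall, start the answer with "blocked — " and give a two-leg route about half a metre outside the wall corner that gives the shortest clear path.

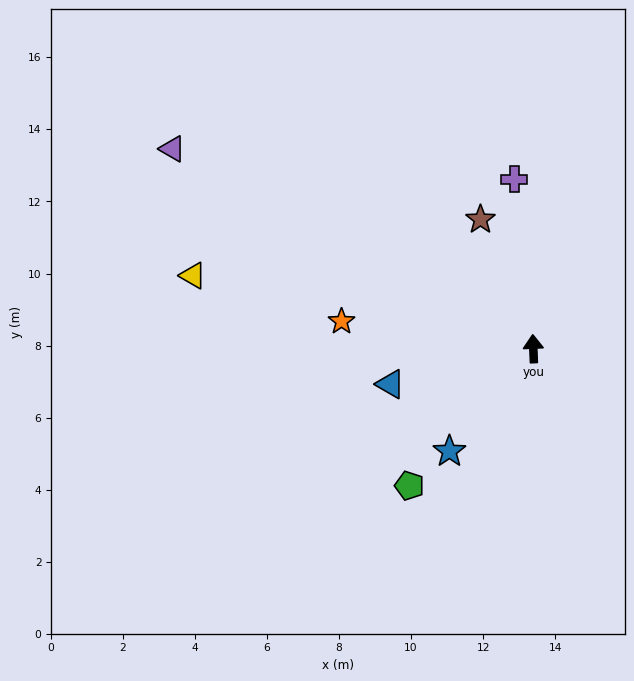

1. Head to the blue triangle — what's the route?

turn left 102°, forward 4.1 m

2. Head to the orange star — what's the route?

turn left 80°, forward 5.4 m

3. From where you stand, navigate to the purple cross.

turn left 4°, forward 4.7 m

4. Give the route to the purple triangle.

turn left 59°, forward 11.5 m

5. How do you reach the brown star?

turn left 20°, forward 3.9 m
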